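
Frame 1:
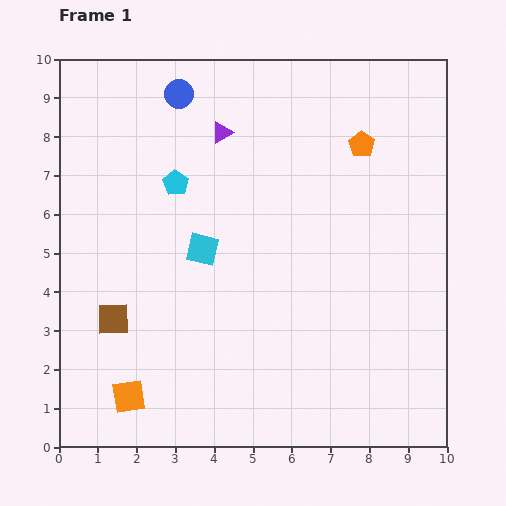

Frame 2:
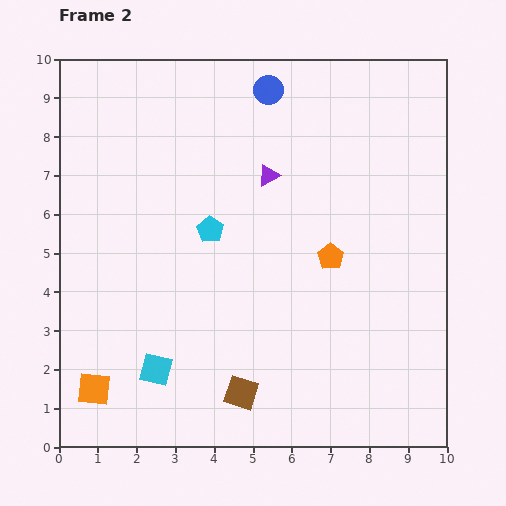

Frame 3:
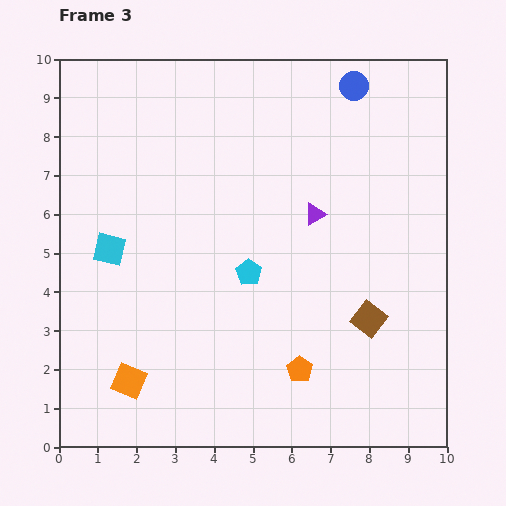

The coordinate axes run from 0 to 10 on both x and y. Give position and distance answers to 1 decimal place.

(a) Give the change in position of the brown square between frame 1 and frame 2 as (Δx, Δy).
(3.3, -1.9)

The brown square was at (1.4, 3.3) in frame 1 and (4.7, 1.4) in frame 2.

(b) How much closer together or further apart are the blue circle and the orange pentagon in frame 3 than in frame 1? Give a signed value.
+2.5

Distance in frame 1: 4.9. Distance in frame 3: 7.4.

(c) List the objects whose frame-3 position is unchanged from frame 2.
none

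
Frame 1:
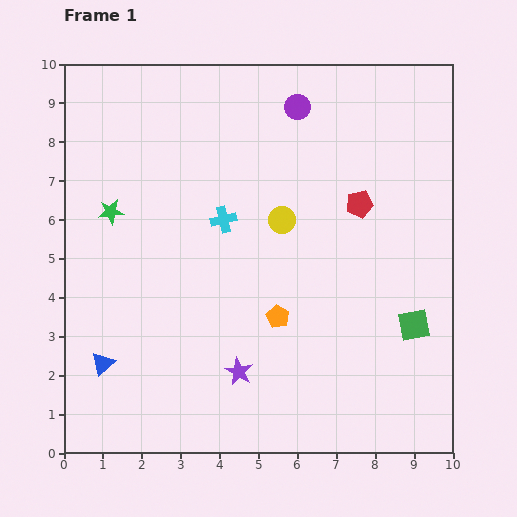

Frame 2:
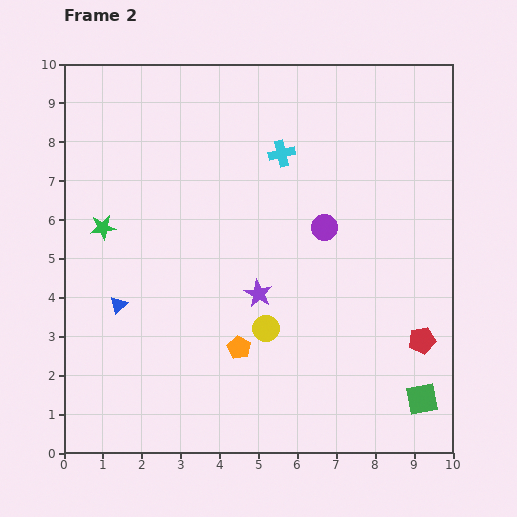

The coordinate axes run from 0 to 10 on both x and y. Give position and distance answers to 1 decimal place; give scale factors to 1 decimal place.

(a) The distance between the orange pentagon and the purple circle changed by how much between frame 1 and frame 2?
-1.6

Distance in frame 1: 5.4. Distance in frame 2: 3.8.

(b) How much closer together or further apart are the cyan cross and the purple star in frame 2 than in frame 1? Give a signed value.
-0.3

Distance in frame 1: 3.9. Distance in frame 2: 3.6.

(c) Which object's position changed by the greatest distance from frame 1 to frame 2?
the red pentagon

(moved 3.8; next 3.2)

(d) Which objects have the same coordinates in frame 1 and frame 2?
none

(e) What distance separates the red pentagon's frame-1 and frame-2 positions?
3.8

The red pentagon moved from (7.6, 6.4) to (9.2, 2.9), a distance of √(1.6² + 3.5²) ≈ 3.8.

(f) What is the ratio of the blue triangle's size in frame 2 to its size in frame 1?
0.7×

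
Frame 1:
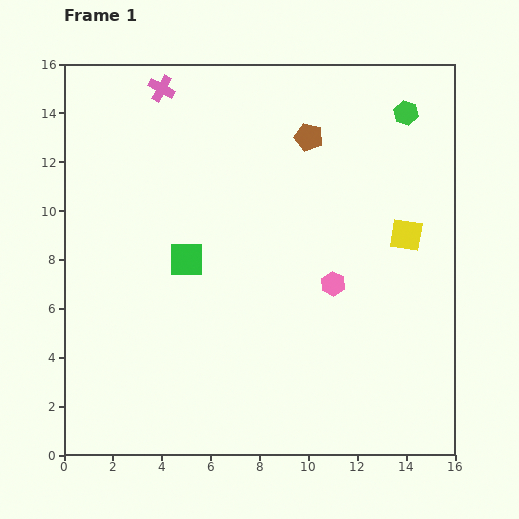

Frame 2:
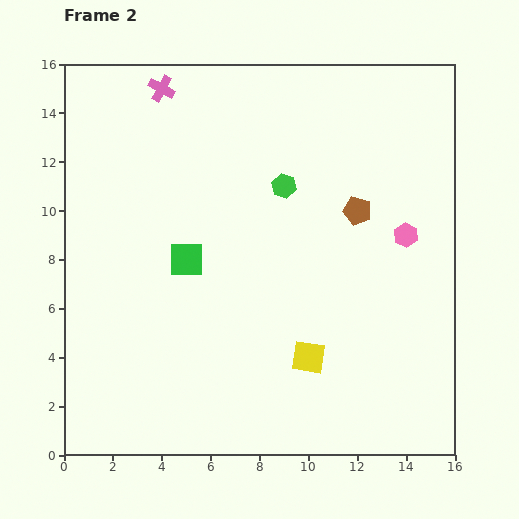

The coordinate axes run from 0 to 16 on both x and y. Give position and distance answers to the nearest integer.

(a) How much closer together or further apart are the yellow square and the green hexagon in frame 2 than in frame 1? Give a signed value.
+2

Distance in frame 1: 5. Distance in frame 2: 7.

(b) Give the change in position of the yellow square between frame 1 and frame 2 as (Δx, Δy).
(-4, -5)

The yellow square was at (14, 9) in frame 1 and (10, 4) in frame 2.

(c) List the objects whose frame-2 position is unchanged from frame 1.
the green square, the pink cross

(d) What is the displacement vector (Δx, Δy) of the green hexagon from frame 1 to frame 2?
(-5, -3)

The green hexagon was at (14, 14) in frame 1 and (9, 11) in frame 2.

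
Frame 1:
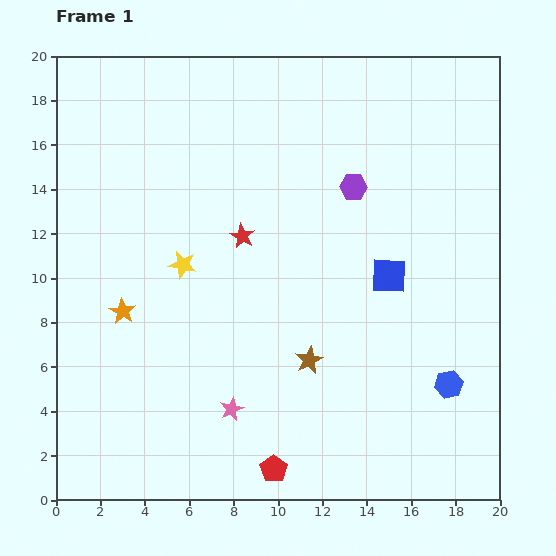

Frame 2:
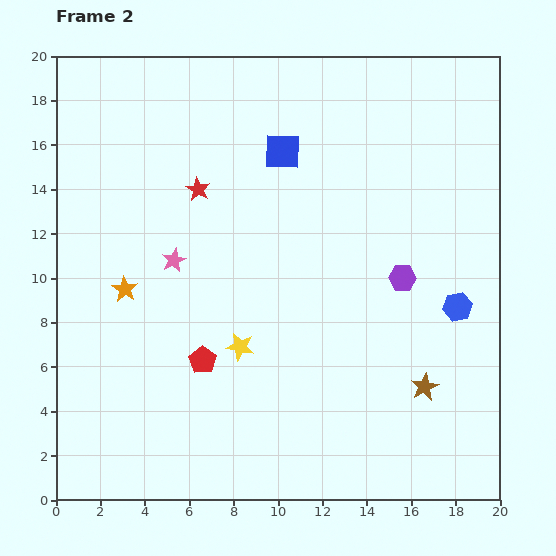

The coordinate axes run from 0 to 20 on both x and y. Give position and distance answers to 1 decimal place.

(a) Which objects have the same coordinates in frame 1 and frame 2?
none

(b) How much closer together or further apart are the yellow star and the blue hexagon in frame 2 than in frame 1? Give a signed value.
-3.2

Distance in frame 1: 13.2. Distance in frame 2: 10.0.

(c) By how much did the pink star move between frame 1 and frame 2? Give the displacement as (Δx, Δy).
(-2.6, 6.7)

The pink star was at (7.9, 4.1) in frame 1 and (5.3, 10.8) in frame 2.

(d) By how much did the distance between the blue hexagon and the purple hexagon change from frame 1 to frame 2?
-7.1

Distance in frame 1: 9.9. Distance in frame 2: 2.8.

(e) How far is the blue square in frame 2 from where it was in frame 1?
7.4

The blue square moved from (15.0, 10.1) to (10.2, 15.7), a distance of √(4.8² + 5.6²) ≈ 7.4.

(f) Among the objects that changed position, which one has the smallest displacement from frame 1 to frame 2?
the orange star

(moved 1.0)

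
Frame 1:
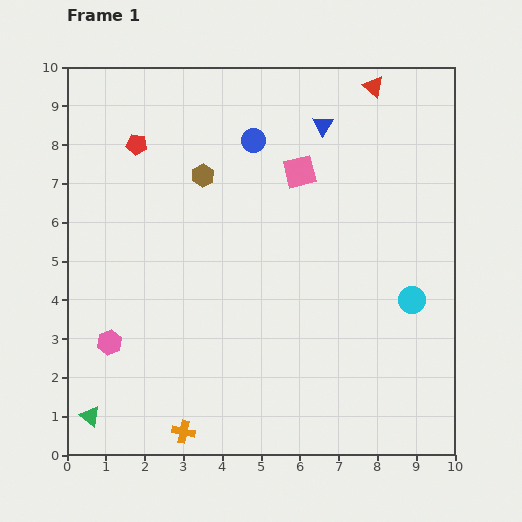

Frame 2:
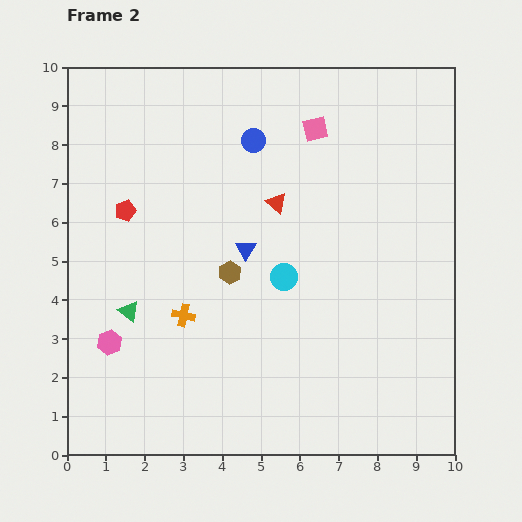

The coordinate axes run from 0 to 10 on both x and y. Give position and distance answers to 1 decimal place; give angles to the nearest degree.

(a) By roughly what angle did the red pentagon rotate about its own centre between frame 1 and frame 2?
28° counter-clockwise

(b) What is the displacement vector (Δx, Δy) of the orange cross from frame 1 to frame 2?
(0.0, 3.0)

The orange cross was at (3.0, 0.6) in frame 1 and (3.0, 3.6) in frame 2.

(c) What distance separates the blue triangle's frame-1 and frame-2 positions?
3.8

The blue triangle moved from (6.6, 8.5) to (4.6, 5.3), a distance of √(2.0² + 3.2²) ≈ 3.8.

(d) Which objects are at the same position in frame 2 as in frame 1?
the pink hexagon, the blue circle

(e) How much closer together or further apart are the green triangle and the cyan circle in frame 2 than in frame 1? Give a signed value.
-4.7

Distance in frame 1: 8.8. Distance in frame 2: 4.1.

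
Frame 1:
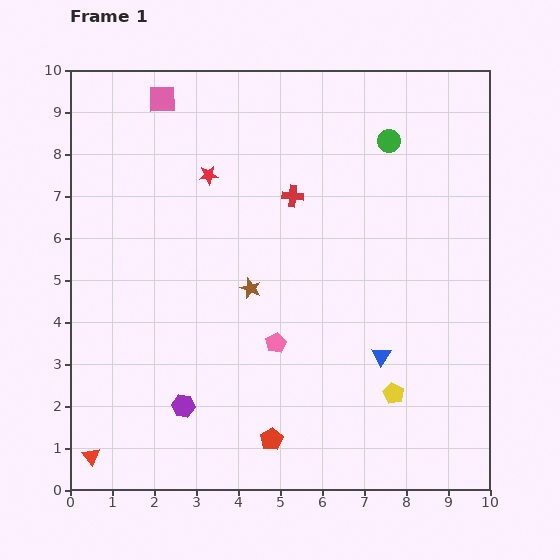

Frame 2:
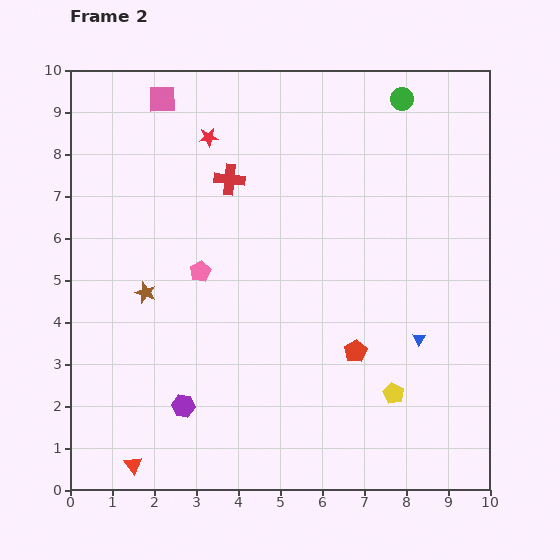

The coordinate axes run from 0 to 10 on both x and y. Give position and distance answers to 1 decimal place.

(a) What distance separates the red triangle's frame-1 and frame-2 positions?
1.0

The red triangle moved from (0.5, 0.8) to (1.5, 0.6), a distance of √(1.0² + 0.2²) ≈ 1.0.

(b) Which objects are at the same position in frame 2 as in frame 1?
the pink square, the yellow pentagon, the purple hexagon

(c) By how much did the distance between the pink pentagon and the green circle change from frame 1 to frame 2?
+0.8

Distance in frame 1: 5.5. Distance in frame 2: 6.3.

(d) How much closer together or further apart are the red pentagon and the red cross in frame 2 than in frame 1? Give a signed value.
-0.7

Distance in frame 1: 5.8. Distance in frame 2: 5.1.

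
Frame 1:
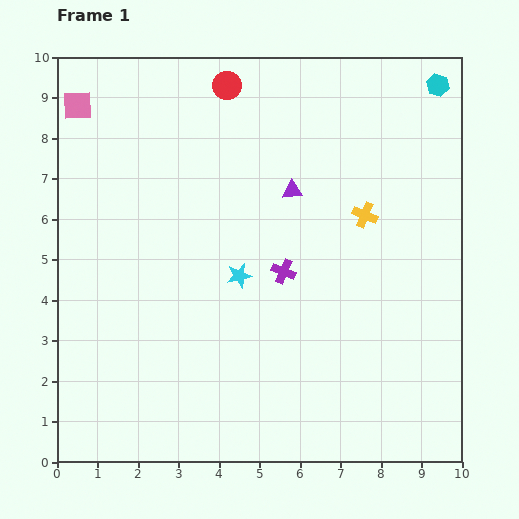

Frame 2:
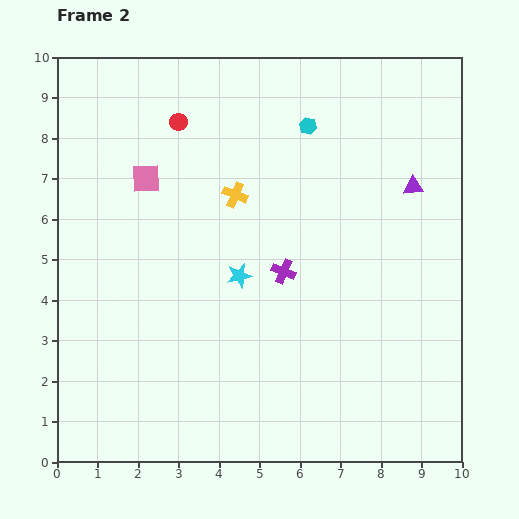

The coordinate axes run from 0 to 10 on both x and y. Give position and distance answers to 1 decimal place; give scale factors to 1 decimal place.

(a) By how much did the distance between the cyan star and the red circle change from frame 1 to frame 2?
-0.6

Distance in frame 1: 4.7. Distance in frame 2: 4.1.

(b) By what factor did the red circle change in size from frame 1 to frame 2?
0.6×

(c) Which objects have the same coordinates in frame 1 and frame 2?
the purple cross, the cyan star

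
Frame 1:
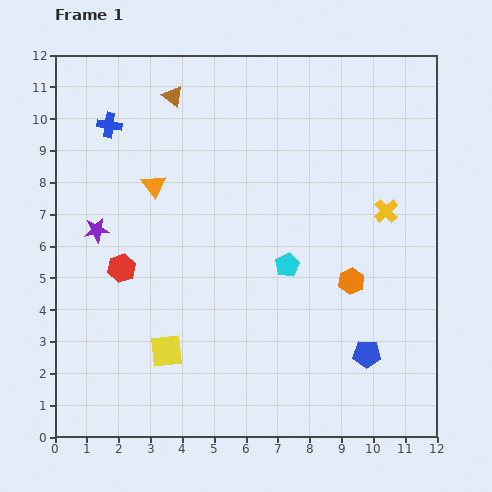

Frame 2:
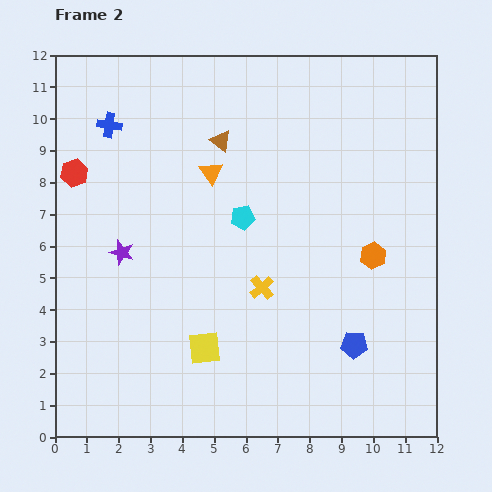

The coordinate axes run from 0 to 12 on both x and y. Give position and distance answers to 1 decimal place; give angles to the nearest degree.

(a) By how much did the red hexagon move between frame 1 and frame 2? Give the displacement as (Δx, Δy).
(-1.5, 3.0)

The red hexagon was at (2.1, 5.3) in frame 1 and (0.6, 8.3) in frame 2.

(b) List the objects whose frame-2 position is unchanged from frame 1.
the blue cross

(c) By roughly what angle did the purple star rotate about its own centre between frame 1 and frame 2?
26° clockwise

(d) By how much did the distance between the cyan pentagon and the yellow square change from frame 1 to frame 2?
-0.4

Distance in frame 1: 4.7. Distance in frame 2: 4.3.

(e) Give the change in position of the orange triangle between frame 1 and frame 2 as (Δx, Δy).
(1.8, 0.4)

The orange triangle was at (3.1, 7.9) in frame 1 and (4.9, 8.3) in frame 2.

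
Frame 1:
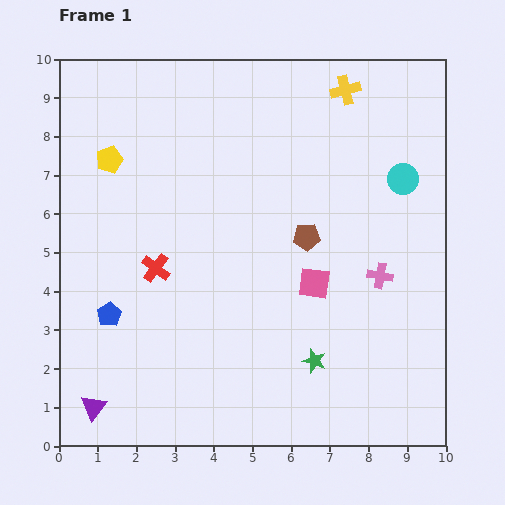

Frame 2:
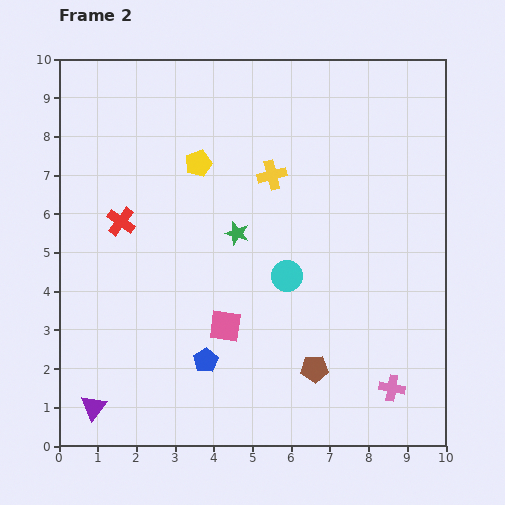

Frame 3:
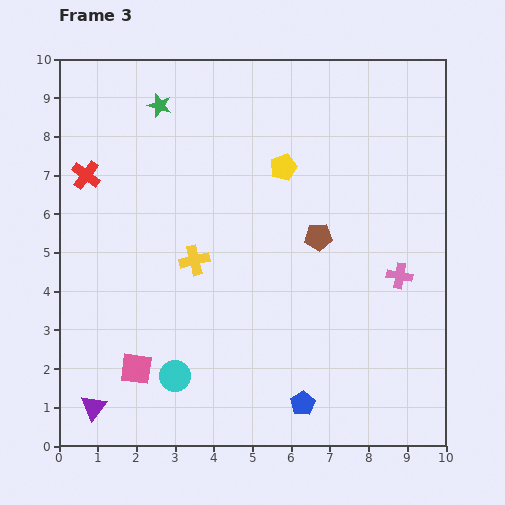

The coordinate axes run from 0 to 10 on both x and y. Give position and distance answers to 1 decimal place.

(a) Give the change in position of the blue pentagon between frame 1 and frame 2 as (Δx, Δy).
(2.5, -1.2)

The blue pentagon was at (1.3, 3.4) in frame 1 and (3.8, 2.2) in frame 2.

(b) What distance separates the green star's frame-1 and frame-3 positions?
7.7

The green star moved from (6.6, 2.2) to (2.6, 8.8), a distance of √(4.0² + 6.6²) ≈ 7.7.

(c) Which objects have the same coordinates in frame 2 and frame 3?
the purple triangle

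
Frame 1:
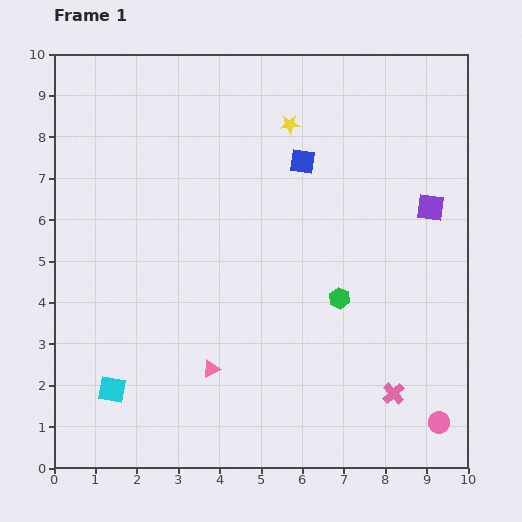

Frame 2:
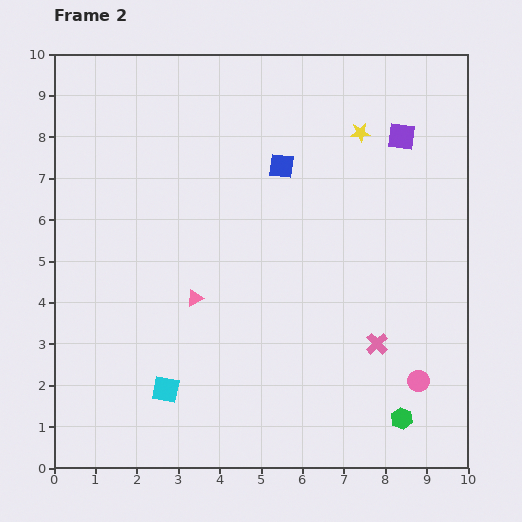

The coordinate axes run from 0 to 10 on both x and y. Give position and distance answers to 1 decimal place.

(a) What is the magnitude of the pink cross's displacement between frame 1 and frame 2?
1.3

The pink cross moved from (8.2, 1.8) to (7.8, 3.0), a distance of √(0.4² + 1.2²) ≈ 1.3.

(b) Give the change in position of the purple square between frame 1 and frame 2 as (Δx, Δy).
(-0.7, 1.7)

The purple square was at (9.1, 6.3) in frame 1 and (8.4, 8.0) in frame 2.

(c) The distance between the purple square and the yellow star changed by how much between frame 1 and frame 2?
-2.9

Distance in frame 1: 3.9. Distance in frame 2: 1.0.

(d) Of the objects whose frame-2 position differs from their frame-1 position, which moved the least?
the blue square

(moved 0.5)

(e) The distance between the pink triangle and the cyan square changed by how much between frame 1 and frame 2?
-0.2

Distance in frame 1: 2.5. Distance in frame 2: 2.3.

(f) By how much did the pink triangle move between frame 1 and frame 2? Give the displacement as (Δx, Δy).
(-0.4, 1.7)

The pink triangle was at (3.8, 2.4) in frame 1 and (3.4, 4.1) in frame 2.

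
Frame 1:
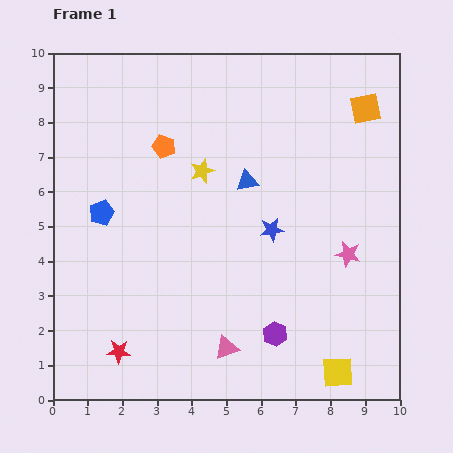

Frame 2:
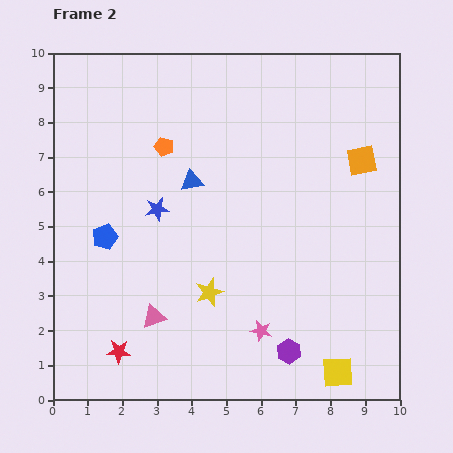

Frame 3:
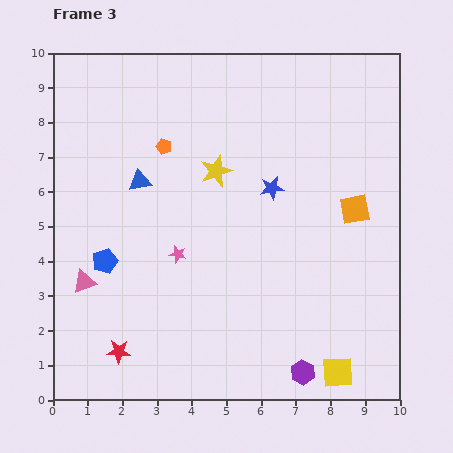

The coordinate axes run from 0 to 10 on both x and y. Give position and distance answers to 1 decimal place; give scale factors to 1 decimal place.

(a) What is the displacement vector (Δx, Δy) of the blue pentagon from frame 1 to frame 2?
(0.1, -0.7)

The blue pentagon was at (1.4, 5.4) in frame 1 and (1.5, 4.7) in frame 2.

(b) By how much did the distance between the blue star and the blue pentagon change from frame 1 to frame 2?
-3.2

Distance in frame 1: 4.9. Distance in frame 2: 1.7.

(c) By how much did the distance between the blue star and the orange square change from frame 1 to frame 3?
-1.9

Distance in frame 1: 4.4. Distance in frame 3: 2.5.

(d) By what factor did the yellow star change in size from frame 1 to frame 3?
1.3×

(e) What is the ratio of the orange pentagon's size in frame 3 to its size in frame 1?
0.7×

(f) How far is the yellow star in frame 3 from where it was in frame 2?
3.5

The yellow star moved from (4.5, 3.1) to (4.7, 6.6), a distance of √(0.2² + 3.5²) ≈ 3.5.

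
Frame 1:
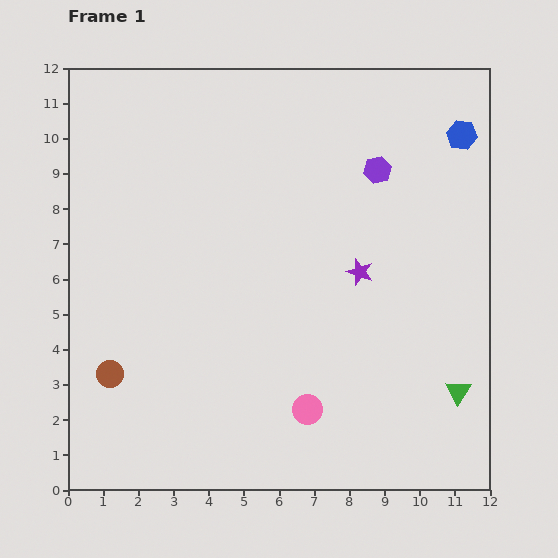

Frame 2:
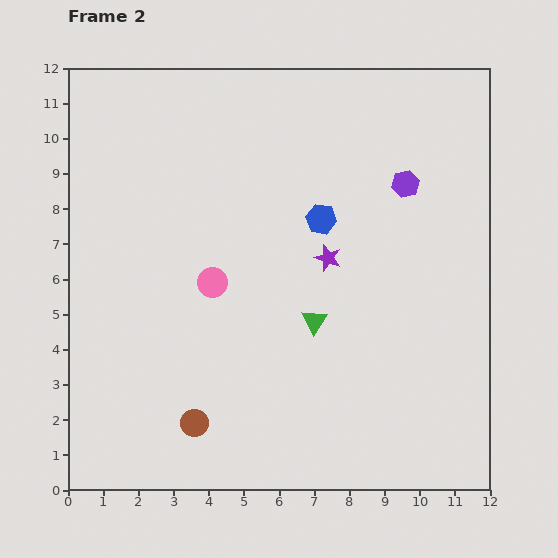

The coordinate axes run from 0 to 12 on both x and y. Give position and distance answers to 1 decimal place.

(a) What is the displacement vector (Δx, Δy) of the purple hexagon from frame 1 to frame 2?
(0.8, -0.4)

The purple hexagon was at (8.8, 9.1) in frame 1 and (9.6, 8.7) in frame 2.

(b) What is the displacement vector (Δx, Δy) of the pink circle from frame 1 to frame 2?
(-2.7, 3.6)

The pink circle was at (6.8, 2.3) in frame 1 and (4.1, 5.9) in frame 2.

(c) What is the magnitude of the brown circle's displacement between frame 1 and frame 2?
2.8

The brown circle moved from (1.2, 3.3) to (3.6, 1.9), a distance of √(2.4² + 1.4²) ≈ 2.8.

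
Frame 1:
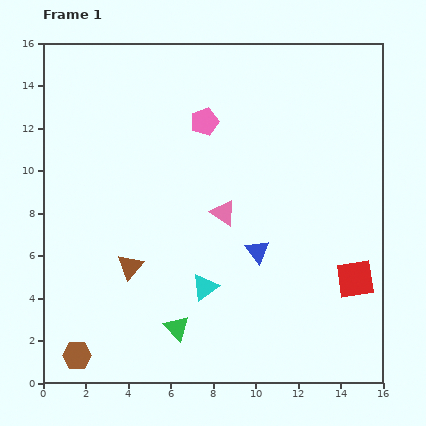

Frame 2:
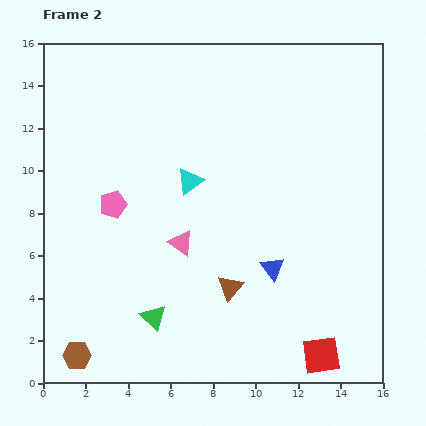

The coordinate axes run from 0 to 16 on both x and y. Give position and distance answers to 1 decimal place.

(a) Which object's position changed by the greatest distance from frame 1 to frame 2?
the pink pentagon

(moved 5.8; next 5.0)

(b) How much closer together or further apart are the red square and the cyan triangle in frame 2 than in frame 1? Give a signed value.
+3.2

Distance in frame 1: 7.1. Distance in frame 2: 10.3.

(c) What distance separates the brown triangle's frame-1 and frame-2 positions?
4.8

The brown triangle moved from (4.1, 5.5) to (8.8, 4.5), a distance of √(4.7² + 1.0²) ≈ 4.8.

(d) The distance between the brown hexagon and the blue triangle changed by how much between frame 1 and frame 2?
+0.3

Distance in frame 1: 9.8. Distance in frame 2: 10.1.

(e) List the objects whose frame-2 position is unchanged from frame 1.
the brown hexagon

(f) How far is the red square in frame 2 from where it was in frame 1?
3.9

The red square moved from (14.7, 4.9) to (13.1, 1.3), a distance of √(1.6² + 3.6²) ≈ 3.9.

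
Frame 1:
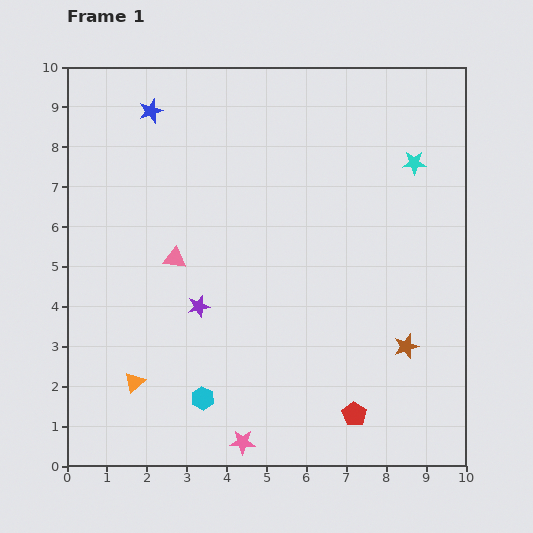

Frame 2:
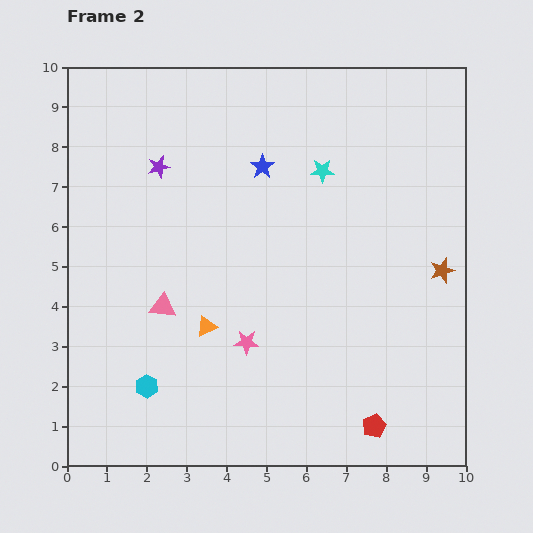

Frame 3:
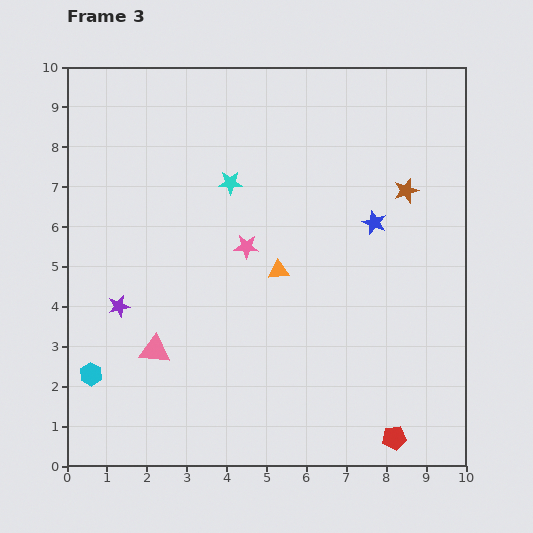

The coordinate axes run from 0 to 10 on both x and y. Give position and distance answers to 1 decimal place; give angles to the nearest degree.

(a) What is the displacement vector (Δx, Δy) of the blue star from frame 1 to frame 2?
(2.8, -1.4)

The blue star was at (2.1, 8.9) in frame 1 and (4.9, 7.5) in frame 2.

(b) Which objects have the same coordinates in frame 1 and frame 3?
none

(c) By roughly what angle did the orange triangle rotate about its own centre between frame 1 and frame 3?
36° clockwise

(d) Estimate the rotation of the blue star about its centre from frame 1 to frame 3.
30° counter-clockwise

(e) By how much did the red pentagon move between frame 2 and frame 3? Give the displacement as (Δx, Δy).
(0.5, -0.3)

The red pentagon was at (7.7, 1.0) in frame 2 and (8.2, 0.7) in frame 3.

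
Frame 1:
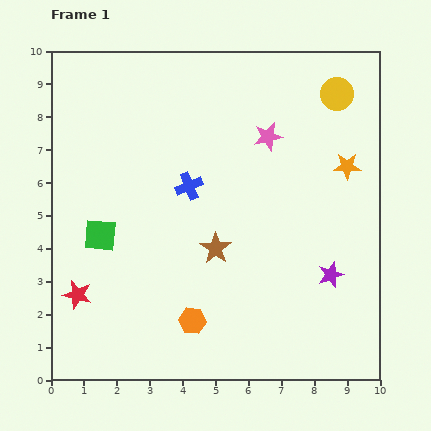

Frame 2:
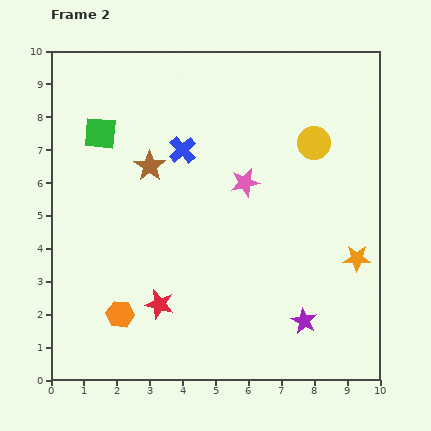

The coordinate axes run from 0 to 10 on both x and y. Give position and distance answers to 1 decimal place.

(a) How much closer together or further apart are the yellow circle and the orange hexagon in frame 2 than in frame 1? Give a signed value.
-0.3

Distance in frame 1: 8.2. Distance in frame 2: 7.9.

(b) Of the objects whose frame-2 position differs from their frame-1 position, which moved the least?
the blue cross

(moved 1.1)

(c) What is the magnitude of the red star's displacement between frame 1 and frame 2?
2.5

The red star moved from (0.8, 2.6) to (3.3, 2.3), a distance of √(2.5² + 0.3²) ≈ 2.5.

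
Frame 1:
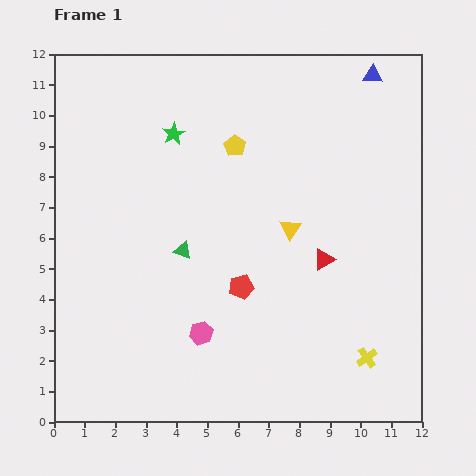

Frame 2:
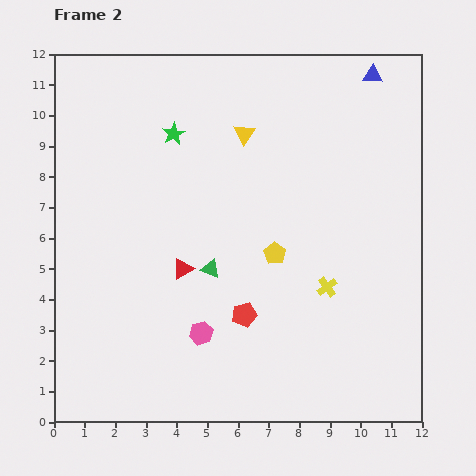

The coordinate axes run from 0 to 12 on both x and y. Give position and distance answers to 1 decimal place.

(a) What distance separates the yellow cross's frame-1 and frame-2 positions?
2.6

The yellow cross moved from (10.2, 2.1) to (8.9, 4.4), a distance of √(1.3² + 2.3²) ≈ 2.6.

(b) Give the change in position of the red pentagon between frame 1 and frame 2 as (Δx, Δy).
(0.1, -0.9)

The red pentagon was at (6.1, 4.4) in frame 1 and (6.2, 3.5) in frame 2.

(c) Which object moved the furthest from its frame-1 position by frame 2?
the red triangle

(moved 4.6; next 3.7)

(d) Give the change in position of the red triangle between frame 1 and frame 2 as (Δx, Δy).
(-4.6, -0.3)

The red triangle was at (8.8, 5.3) in frame 1 and (4.2, 5.0) in frame 2.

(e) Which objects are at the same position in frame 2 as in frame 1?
the pink hexagon, the green star, the blue triangle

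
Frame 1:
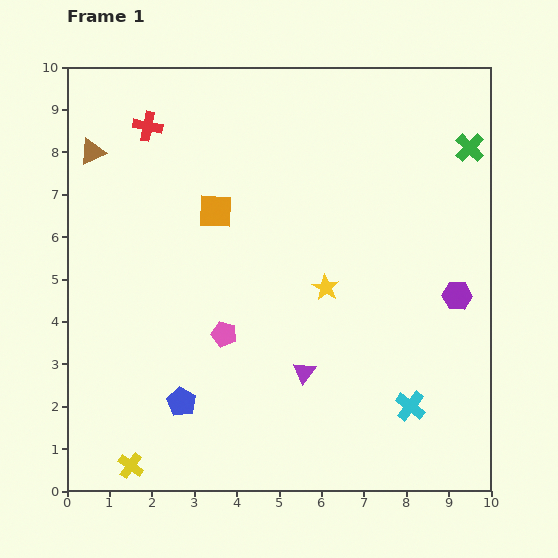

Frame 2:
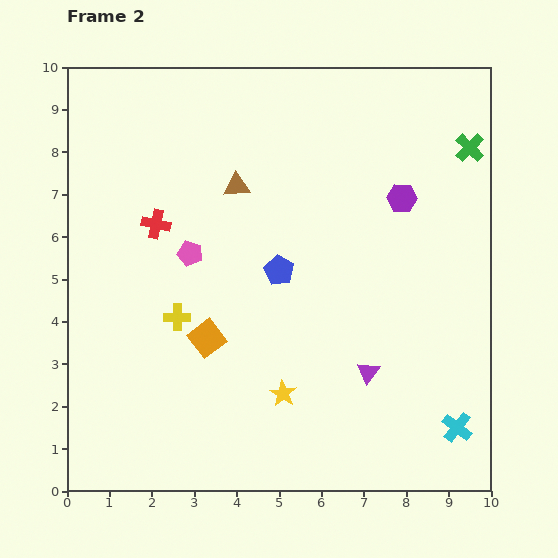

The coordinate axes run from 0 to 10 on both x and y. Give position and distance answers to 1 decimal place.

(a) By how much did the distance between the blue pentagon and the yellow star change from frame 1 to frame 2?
-1.4

Distance in frame 1: 4.3. Distance in frame 2: 2.9.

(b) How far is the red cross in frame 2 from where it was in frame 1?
2.3

The red cross moved from (1.9, 8.6) to (2.1, 6.3), a distance of √(0.2² + 2.3²) ≈ 2.3.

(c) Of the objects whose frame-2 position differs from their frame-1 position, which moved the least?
the cyan cross

(moved 1.2)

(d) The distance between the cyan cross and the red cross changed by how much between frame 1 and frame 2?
-0.5

Distance in frame 1: 9.1. Distance in frame 2: 8.6.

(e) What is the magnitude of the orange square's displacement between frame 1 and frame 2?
3.0

The orange square moved from (3.5, 6.6) to (3.3, 3.6), a distance of √(0.2² + 3.0²) ≈ 3.0.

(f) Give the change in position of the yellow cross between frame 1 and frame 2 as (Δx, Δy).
(1.1, 3.5)

The yellow cross was at (1.5, 0.6) in frame 1 and (2.6, 4.1) in frame 2.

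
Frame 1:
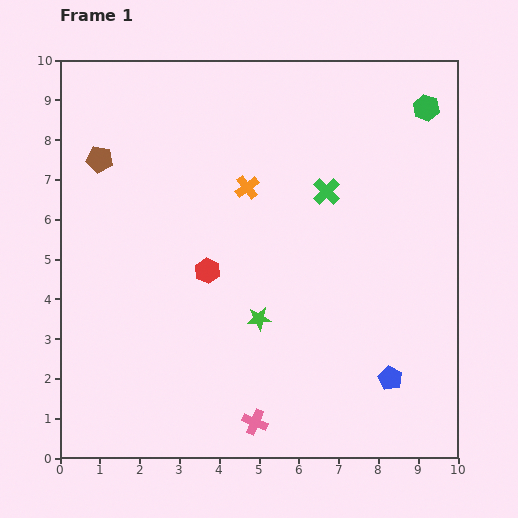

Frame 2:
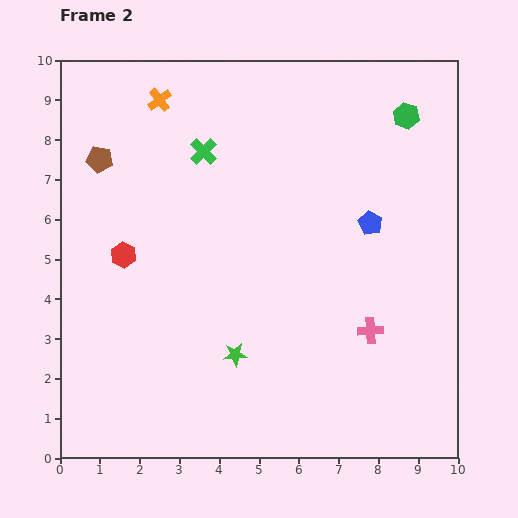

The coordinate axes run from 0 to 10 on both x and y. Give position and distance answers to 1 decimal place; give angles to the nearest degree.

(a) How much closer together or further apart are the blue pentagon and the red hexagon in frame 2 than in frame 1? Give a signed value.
+1.0

Distance in frame 1: 5.3. Distance in frame 2: 6.3.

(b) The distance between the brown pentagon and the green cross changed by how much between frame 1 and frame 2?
-3.2

Distance in frame 1: 5.8. Distance in frame 2: 2.6.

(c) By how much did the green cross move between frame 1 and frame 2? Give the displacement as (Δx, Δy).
(-3.1, 1.0)

The green cross was at (6.7, 6.7) in frame 1 and (3.6, 7.7) in frame 2.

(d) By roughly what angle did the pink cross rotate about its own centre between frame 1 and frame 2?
27° counter-clockwise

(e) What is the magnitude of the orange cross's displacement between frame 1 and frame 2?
3.1

The orange cross moved from (4.7, 6.8) to (2.5, 9.0), a distance of √(2.2² + 2.2²) ≈ 3.1.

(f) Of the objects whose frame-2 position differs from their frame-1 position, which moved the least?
the green hexagon

(moved 0.5)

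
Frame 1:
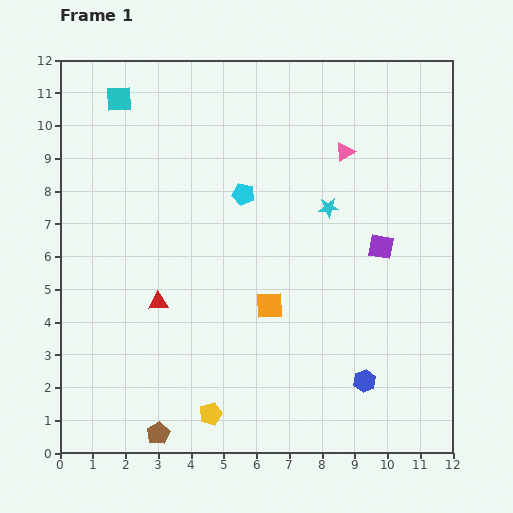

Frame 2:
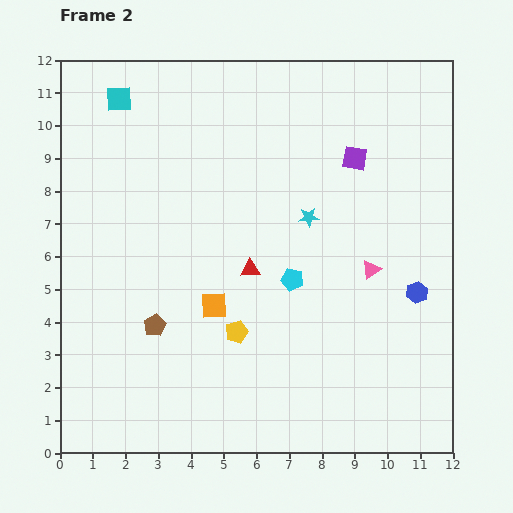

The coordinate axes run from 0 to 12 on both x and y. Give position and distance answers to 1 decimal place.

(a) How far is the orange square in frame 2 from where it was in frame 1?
1.7

The orange square moved from (6.4, 4.5) to (4.7, 4.5), a distance of √(1.7² + 0.0²) ≈ 1.7.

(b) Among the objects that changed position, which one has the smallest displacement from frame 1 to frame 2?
the cyan star

(moved 0.7)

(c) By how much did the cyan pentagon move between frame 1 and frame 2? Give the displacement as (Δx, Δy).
(1.5, -2.6)

The cyan pentagon was at (5.6, 7.9) in frame 1 and (7.1, 5.3) in frame 2.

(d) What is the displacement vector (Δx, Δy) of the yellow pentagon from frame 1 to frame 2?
(0.8, 2.5)

The yellow pentagon was at (4.6, 1.2) in frame 1 and (5.4, 3.7) in frame 2.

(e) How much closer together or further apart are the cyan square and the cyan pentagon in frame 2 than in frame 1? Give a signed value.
+2.8

Distance in frame 1: 4.8. Distance in frame 2: 7.6.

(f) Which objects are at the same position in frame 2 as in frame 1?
the cyan square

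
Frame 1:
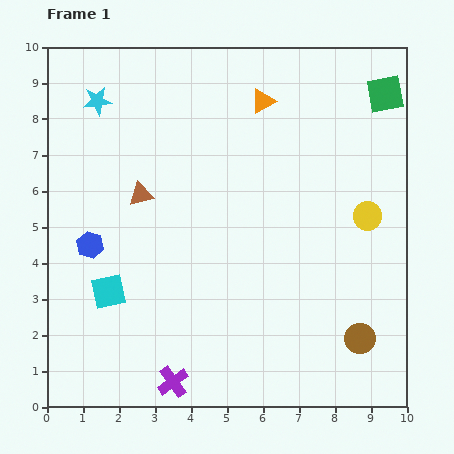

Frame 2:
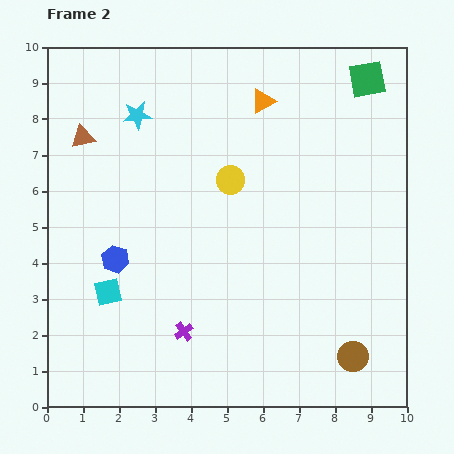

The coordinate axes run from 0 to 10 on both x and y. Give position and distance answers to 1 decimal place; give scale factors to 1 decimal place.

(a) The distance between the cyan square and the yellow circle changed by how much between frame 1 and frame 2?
-2.9

Distance in frame 1: 7.5. Distance in frame 2: 4.6.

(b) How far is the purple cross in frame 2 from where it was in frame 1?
1.4

The purple cross moved from (3.5, 0.7) to (3.8, 2.1), a distance of √(0.3² + 1.4²) ≈ 1.4.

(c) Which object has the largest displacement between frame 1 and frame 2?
the yellow circle

(moved 3.9; next 2.3)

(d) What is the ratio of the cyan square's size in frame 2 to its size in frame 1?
0.8×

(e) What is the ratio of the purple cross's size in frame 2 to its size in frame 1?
0.6×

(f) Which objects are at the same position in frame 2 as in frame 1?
the orange triangle, the cyan square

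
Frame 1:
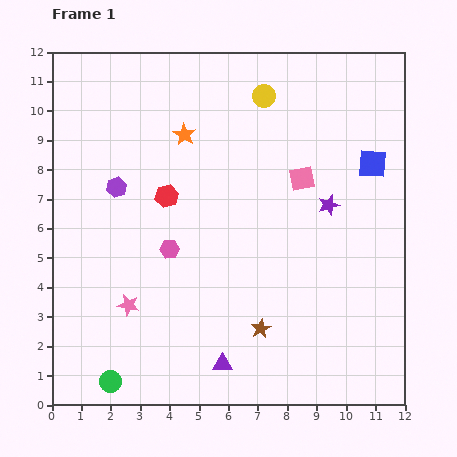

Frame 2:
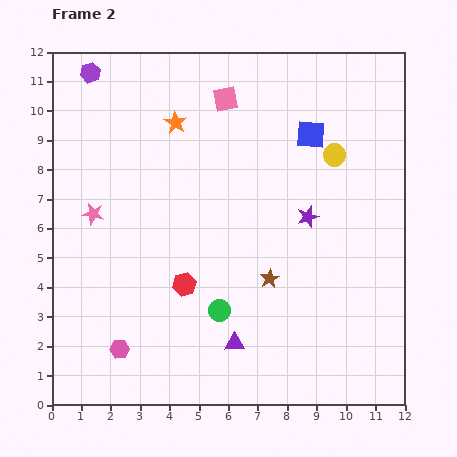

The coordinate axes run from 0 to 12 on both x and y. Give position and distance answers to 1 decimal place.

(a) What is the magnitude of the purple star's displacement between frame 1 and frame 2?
0.8

The purple star moved from (9.4, 6.8) to (8.7, 6.4), a distance of √(0.7² + 0.4²) ≈ 0.8.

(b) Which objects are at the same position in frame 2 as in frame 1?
none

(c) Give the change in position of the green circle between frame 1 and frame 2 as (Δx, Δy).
(3.7, 2.4)

The green circle was at (2.0, 0.8) in frame 1 and (5.7, 3.2) in frame 2.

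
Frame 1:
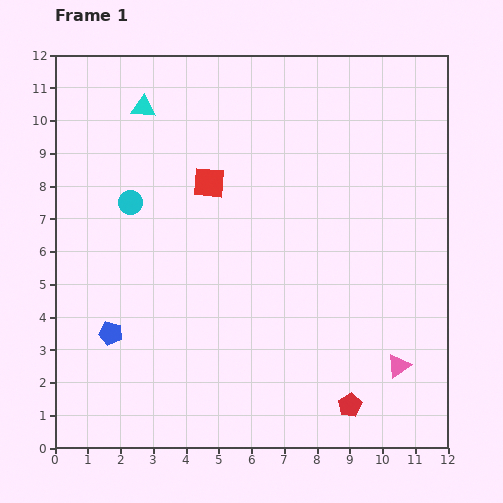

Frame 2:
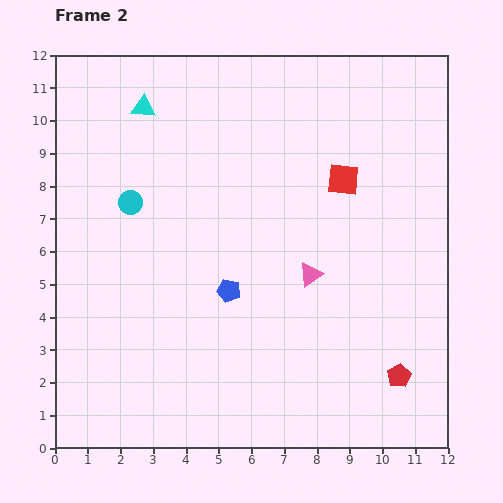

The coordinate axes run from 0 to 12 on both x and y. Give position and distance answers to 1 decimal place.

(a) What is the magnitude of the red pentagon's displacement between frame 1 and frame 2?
1.7

The red pentagon moved from (9.0, 1.3) to (10.5, 2.2), a distance of √(1.5² + 0.9²) ≈ 1.7.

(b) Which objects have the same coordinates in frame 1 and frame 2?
the cyan triangle, the cyan circle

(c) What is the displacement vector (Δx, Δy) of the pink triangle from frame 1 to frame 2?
(-2.7, 2.8)

The pink triangle was at (10.5, 2.5) in frame 1 and (7.8, 5.3) in frame 2.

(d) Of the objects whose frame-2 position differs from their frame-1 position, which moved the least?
the red pentagon

(moved 1.7)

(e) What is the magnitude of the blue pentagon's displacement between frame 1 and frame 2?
3.8

The blue pentagon moved from (1.7, 3.5) to (5.3, 4.8), a distance of √(3.6² + 1.3²) ≈ 3.8.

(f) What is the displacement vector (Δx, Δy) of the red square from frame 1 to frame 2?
(4.1, 0.1)

The red square was at (4.7, 8.1) in frame 1 and (8.8, 8.2) in frame 2.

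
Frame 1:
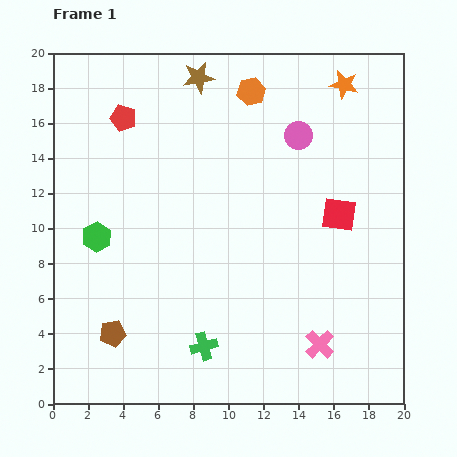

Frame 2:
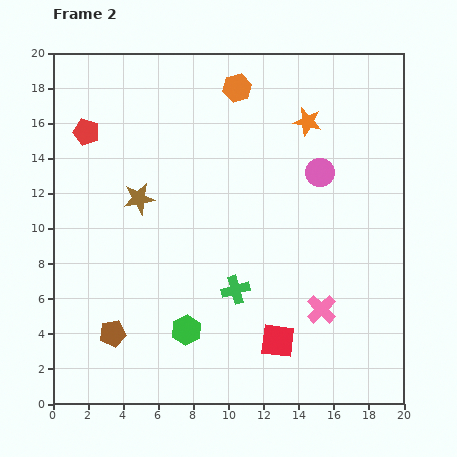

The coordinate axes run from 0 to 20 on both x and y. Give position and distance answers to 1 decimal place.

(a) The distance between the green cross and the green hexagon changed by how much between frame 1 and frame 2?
-5.1

Distance in frame 1: 8.7. Distance in frame 2: 3.6.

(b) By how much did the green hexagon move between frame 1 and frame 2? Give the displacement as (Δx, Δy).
(5.1, -5.3)

The green hexagon was at (2.5, 9.5) in frame 1 and (7.6, 4.2) in frame 2.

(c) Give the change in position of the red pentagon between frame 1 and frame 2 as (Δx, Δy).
(-2.1, -0.8)

The red pentagon was at (4.0, 16.3) in frame 1 and (1.9, 15.5) in frame 2.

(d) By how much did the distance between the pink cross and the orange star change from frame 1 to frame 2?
-4.2

Distance in frame 1: 14.9. Distance in frame 2: 10.7.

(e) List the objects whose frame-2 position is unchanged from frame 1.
the brown pentagon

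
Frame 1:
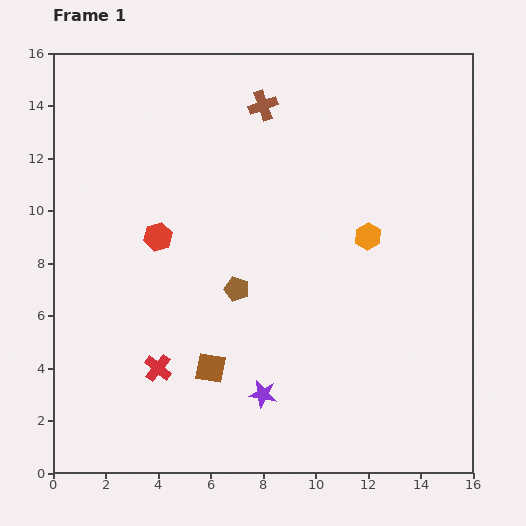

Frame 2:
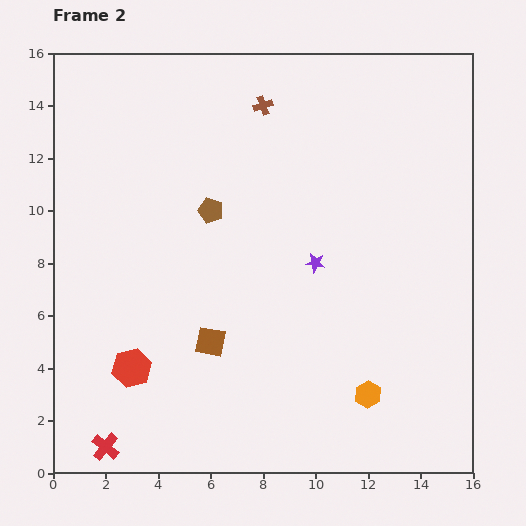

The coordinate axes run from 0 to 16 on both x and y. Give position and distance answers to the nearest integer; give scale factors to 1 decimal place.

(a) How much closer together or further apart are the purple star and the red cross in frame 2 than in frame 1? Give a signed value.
+7

Distance in frame 1: 4. Distance in frame 2: 11.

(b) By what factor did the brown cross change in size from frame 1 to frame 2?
0.7×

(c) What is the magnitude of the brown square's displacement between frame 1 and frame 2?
1

The brown square moved from (6, 4) to (6, 5), a distance of √(0² + 1²) ≈ 1.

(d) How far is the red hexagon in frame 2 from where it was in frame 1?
5

The red hexagon moved from (4, 9) to (3, 4), a distance of √(1² + 5²) ≈ 5.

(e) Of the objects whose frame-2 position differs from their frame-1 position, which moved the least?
the brown square

(moved 1)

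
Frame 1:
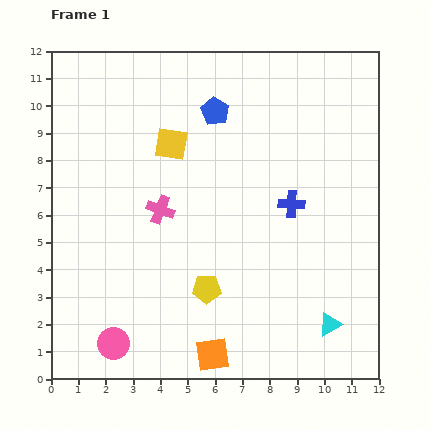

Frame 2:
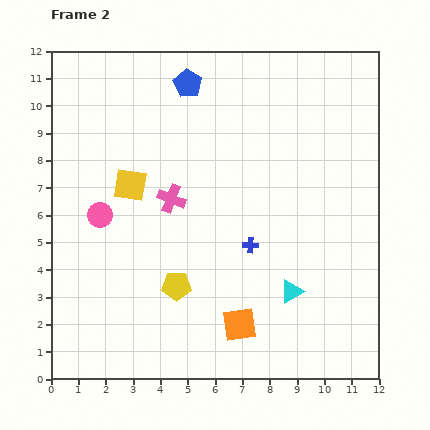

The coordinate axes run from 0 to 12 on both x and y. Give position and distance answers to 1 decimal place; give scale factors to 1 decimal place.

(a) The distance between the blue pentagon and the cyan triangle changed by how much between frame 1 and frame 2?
-0.4

Distance in frame 1: 8.9. Distance in frame 2: 8.5.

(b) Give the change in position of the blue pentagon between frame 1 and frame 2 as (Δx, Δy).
(-1.0, 1.0)

The blue pentagon was at (6.0, 9.8) in frame 1 and (5.0, 10.8) in frame 2.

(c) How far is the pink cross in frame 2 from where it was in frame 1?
0.6

The pink cross moved from (4.0, 6.2) to (4.4, 6.6), a distance of √(0.4² + 0.4²) ≈ 0.6.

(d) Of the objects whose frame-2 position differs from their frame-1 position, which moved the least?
the pink cross

(moved 0.6)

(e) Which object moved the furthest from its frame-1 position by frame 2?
the pink circle

(moved 4.7; next 2.1)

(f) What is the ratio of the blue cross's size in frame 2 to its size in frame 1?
0.6×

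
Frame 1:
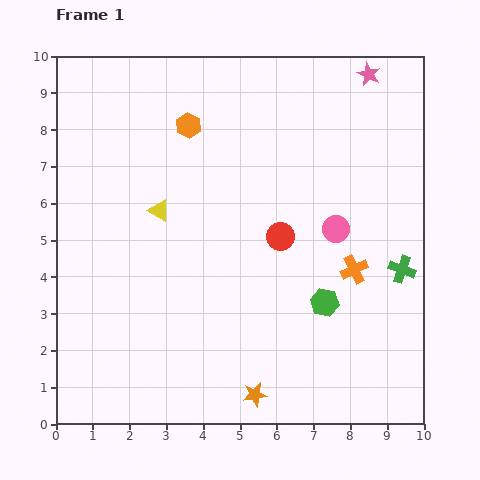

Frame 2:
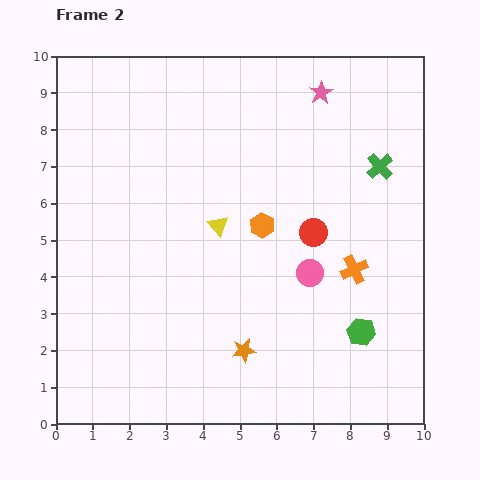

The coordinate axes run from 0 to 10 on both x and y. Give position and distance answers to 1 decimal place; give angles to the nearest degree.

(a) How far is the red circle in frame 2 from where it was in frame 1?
0.9

The red circle moved from (6.1, 5.1) to (7.0, 5.2), a distance of √(0.9² + 0.1²) ≈ 0.9.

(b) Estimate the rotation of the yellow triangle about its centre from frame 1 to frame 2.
17° clockwise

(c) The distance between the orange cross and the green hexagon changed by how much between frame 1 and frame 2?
+0.5

Distance in frame 1: 1.2. Distance in frame 2: 1.7.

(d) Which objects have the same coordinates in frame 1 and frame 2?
the orange cross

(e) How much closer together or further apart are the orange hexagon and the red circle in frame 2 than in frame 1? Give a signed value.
-2.5

Distance in frame 1: 3.9. Distance in frame 2: 1.4.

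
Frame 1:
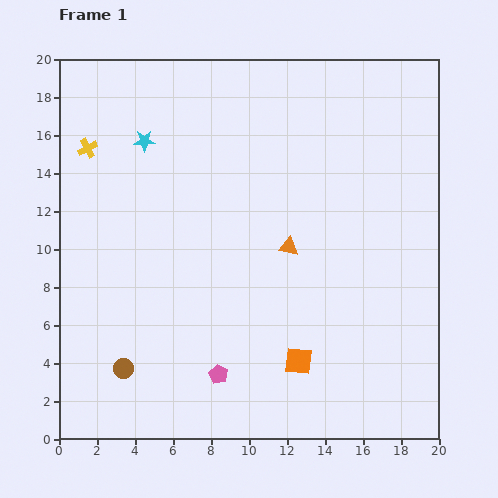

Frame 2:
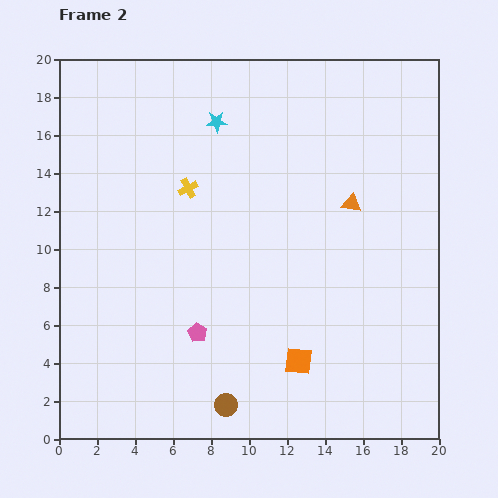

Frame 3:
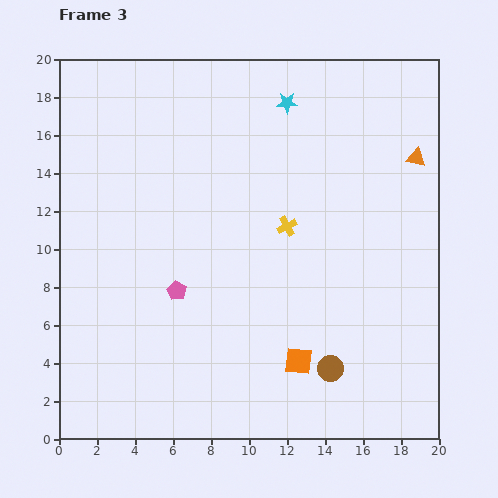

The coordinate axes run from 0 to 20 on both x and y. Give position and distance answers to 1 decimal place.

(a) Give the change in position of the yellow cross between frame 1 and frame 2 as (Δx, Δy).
(5.3, -2.1)

The yellow cross was at (1.5, 15.3) in frame 1 and (6.8, 13.2) in frame 2.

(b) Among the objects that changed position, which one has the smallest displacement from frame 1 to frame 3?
the pink pentagon

(moved 4.9)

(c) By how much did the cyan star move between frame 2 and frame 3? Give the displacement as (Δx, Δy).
(3.7, 1.0)

The cyan star was at (8.3, 16.7) in frame 2 and (12.0, 17.7) in frame 3.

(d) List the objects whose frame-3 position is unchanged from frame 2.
the orange square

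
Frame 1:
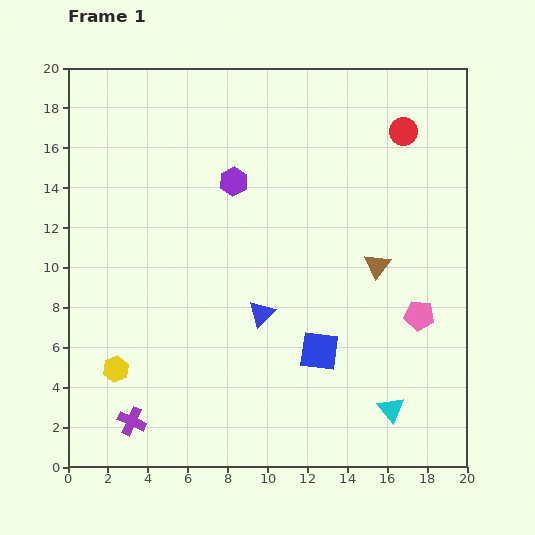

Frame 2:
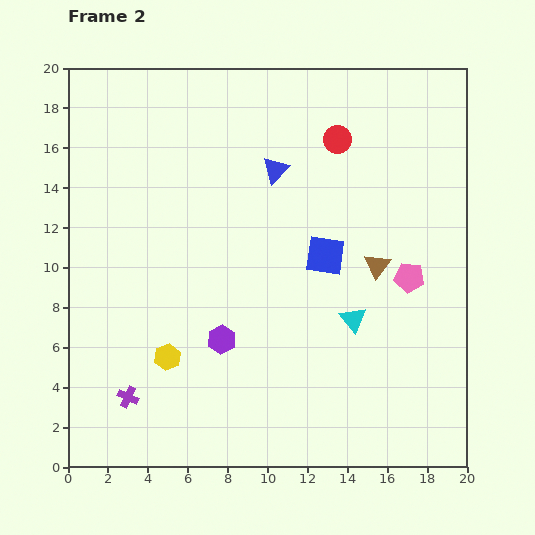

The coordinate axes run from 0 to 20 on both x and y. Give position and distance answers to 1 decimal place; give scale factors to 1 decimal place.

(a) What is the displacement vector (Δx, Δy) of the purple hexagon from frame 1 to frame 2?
(-0.6, -7.9)

The purple hexagon was at (8.3, 14.3) in frame 1 and (7.7, 6.4) in frame 2.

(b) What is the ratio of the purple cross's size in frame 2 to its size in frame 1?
0.8×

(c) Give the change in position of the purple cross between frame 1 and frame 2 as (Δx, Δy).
(-0.2, 1.2)

The purple cross was at (3.2, 2.3) in frame 1 and (3.0, 3.5) in frame 2.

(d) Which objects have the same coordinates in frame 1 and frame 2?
the brown triangle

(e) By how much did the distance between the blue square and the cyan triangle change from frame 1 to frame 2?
-1.1

Distance in frame 1: 4.6. Distance in frame 2: 3.5.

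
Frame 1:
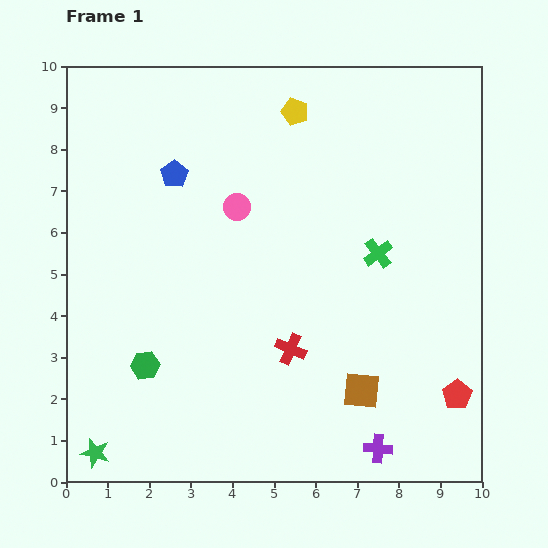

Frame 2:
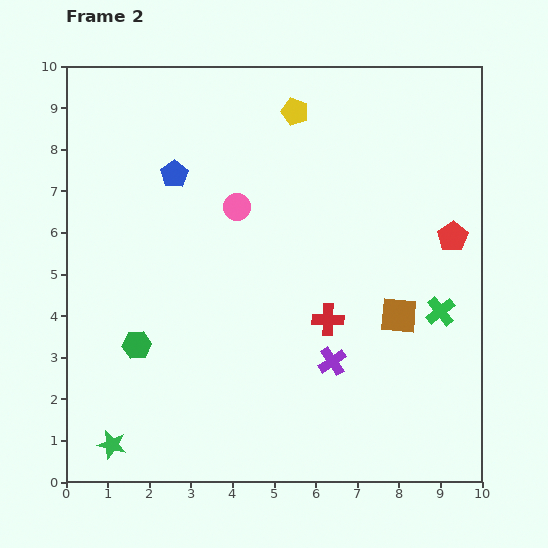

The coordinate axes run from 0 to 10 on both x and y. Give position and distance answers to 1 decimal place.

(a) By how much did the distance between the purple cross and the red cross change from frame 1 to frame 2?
-2.2

Distance in frame 1: 3.2. Distance in frame 2: 1.0.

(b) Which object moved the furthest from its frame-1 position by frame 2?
the red pentagon

(moved 3.8; next 2.4)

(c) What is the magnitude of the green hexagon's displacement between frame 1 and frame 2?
0.5

The green hexagon moved from (1.9, 2.8) to (1.7, 3.3), a distance of √(0.2² + 0.5²) ≈ 0.5.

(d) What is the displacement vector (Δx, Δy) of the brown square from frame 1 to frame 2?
(0.9, 1.8)

The brown square was at (7.1, 2.2) in frame 1 and (8.0, 4.0) in frame 2.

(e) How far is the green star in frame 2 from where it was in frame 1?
0.4

The green star moved from (0.7, 0.7) to (1.1, 0.9), a distance of √(0.4² + 0.2²) ≈ 0.4.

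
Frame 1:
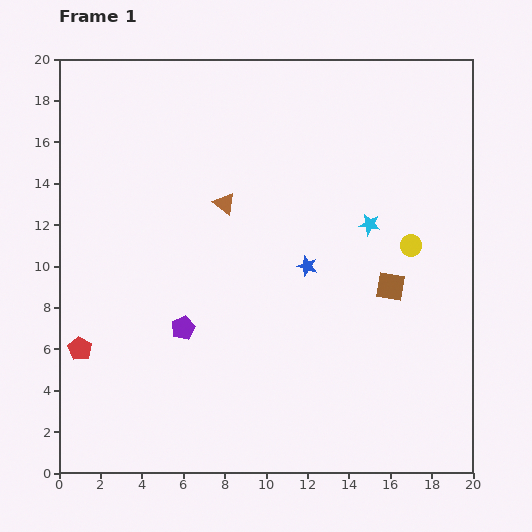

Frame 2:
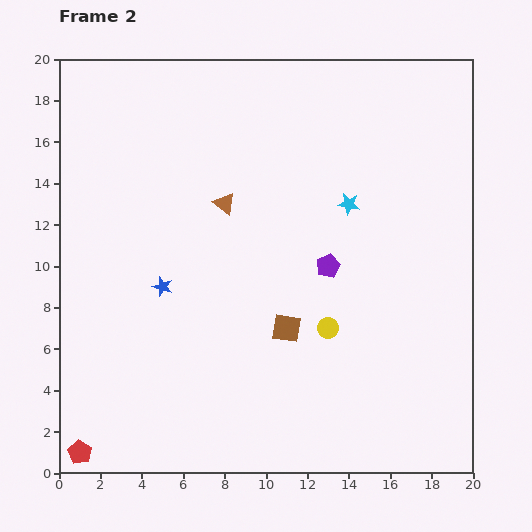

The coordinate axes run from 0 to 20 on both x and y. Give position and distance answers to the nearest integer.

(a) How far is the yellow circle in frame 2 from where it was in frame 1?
6

The yellow circle moved from (17, 11) to (13, 7), a distance of √(4² + 4²) ≈ 6.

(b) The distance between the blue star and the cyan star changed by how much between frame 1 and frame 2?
+6

Distance in frame 1: 4. Distance in frame 2: 10.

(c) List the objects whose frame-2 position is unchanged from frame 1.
the brown triangle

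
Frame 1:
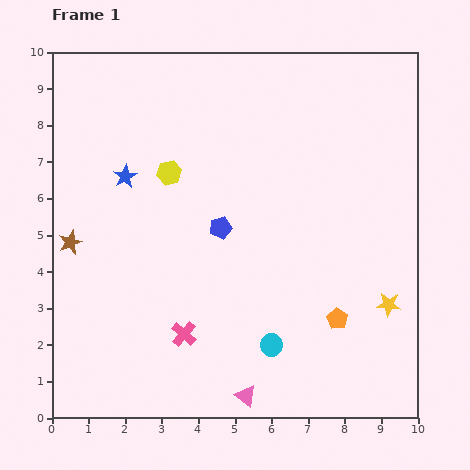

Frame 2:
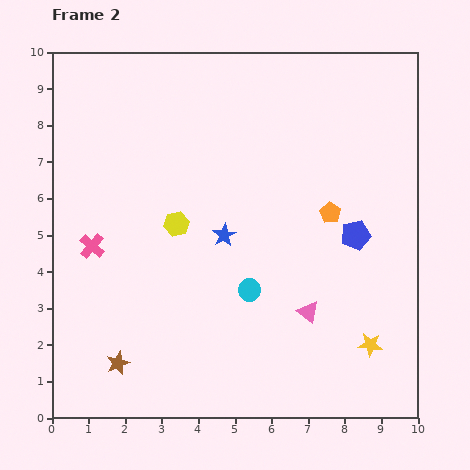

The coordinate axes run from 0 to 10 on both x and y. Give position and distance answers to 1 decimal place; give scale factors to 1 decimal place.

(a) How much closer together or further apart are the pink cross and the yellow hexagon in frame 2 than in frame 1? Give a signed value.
-2.0

Distance in frame 1: 4.4. Distance in frame 2: 2.4.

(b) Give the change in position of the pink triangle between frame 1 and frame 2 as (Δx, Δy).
(1.7, 2.3)

The pink triangle was at (5.3, 0.6) in frame 1 and (7.0, 2.9) in frame 2.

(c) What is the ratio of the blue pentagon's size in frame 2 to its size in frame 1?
1.4×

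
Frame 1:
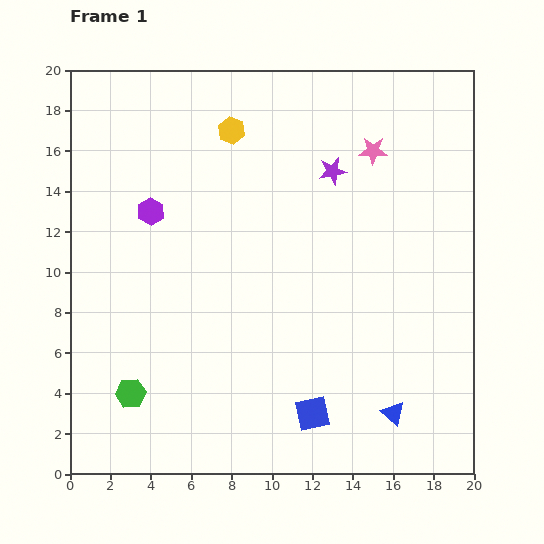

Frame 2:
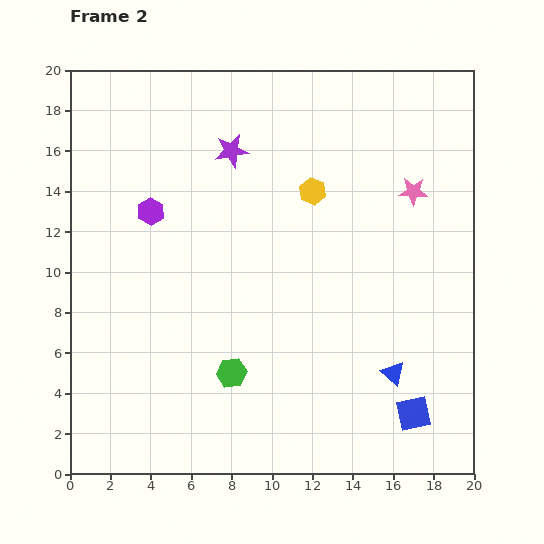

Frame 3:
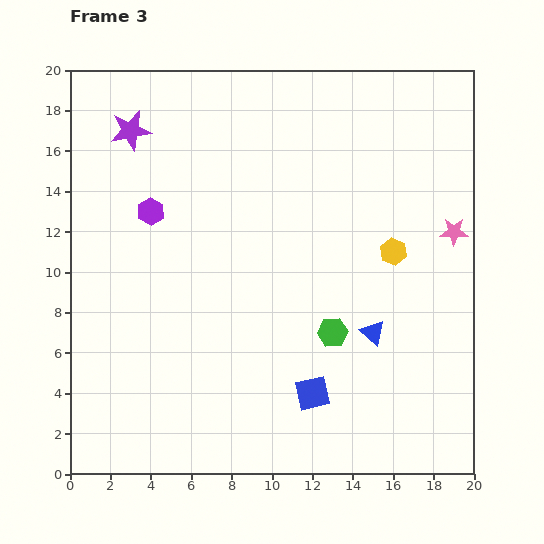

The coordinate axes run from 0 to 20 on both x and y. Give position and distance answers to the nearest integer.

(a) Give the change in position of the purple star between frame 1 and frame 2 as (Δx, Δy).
(-5, 1)

The purple star was at (13, 15) in frame 1 and (8, 16) in frame 2.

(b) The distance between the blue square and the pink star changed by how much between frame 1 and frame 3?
-2

Distance in frame 1: 13. Distance in frame 3: 11.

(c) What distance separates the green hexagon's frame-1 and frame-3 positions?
10

The green hexagon moved from (3, 4) to (13, 7), a distance of √(10² + 3²) ≈ 10.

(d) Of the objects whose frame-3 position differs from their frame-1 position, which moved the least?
the blue square

(moved 1)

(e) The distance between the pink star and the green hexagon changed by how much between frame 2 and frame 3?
-5

Distance in frame 2: 13. Distance in frame 3: 8.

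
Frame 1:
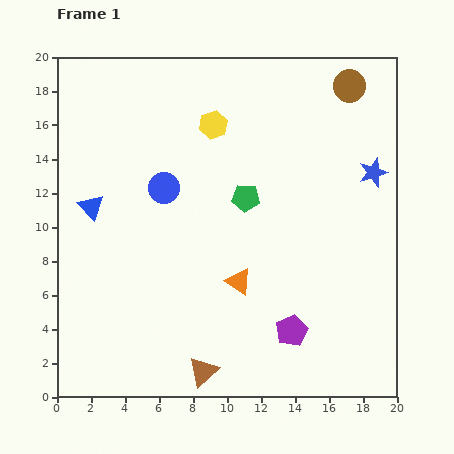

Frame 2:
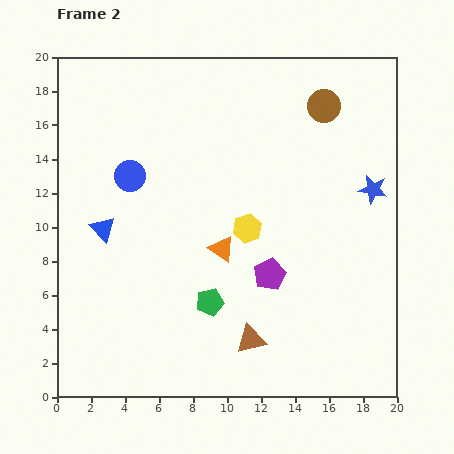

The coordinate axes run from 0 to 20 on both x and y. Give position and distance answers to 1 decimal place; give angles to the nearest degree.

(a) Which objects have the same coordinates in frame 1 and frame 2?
none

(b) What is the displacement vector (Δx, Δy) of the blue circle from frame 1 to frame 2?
(-2.0, 0.7)

The blue circle was at (6.3, 12.3) in frame 1 and (4.3, 13.0) in frame 2.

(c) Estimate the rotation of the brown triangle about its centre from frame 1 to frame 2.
29° clockwise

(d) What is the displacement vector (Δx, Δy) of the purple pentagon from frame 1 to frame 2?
(-1.3, 3.3)

The purple pentagon was at (13.8, 3.9) in frame 1 and (12.5, 7.2) in frame 2.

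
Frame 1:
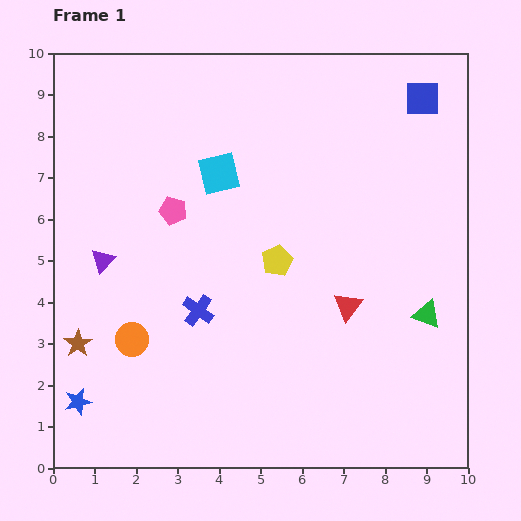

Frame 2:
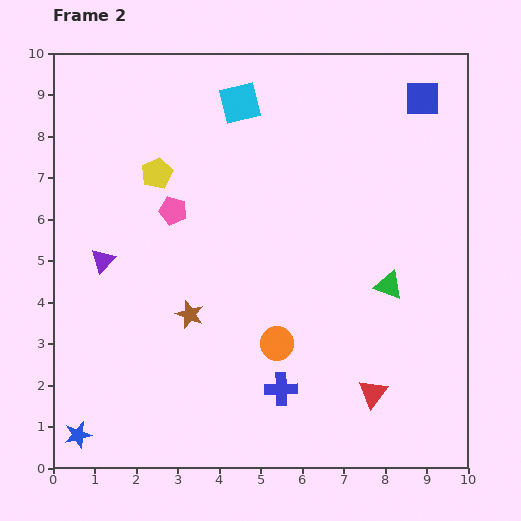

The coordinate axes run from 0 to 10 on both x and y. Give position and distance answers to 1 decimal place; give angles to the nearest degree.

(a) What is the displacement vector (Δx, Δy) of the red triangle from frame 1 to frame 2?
(0.6, -2.1)

The red triangle was at (7.1, 3.9) in frame 1 and (7.7, 1.8) in frame 2.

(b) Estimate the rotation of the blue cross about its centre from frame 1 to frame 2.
37° counter-clockwise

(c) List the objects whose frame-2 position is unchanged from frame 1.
the pink pentagon, the purple triangle, the blue square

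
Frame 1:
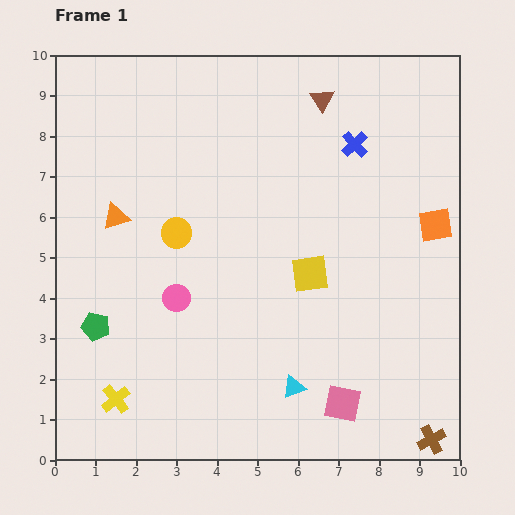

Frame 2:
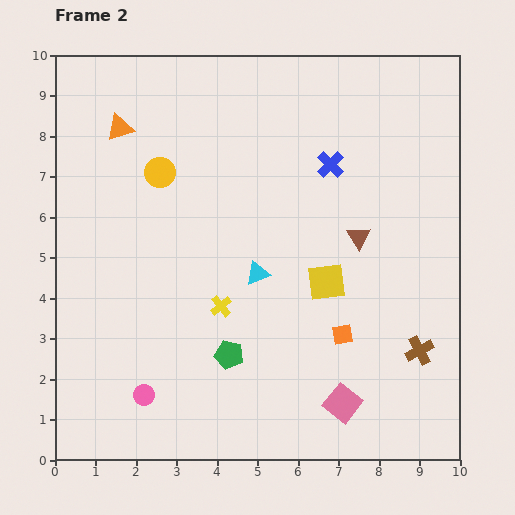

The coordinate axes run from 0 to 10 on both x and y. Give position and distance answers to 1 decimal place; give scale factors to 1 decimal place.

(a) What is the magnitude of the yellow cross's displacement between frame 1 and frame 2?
3.5

The yellow cross moved from (1.5, 1.5) to (4.1, 3.8), a distance of √(2.6² + 2.3²) ≈ 3.5.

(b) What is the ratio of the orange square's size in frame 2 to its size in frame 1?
0.6×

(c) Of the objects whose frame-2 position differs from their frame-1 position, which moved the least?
the yellow square

(moved 0.4)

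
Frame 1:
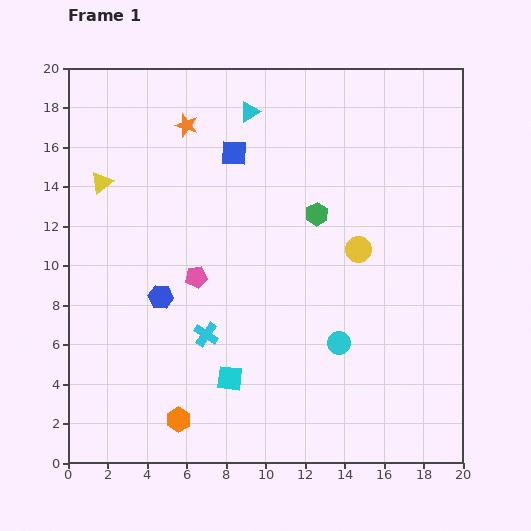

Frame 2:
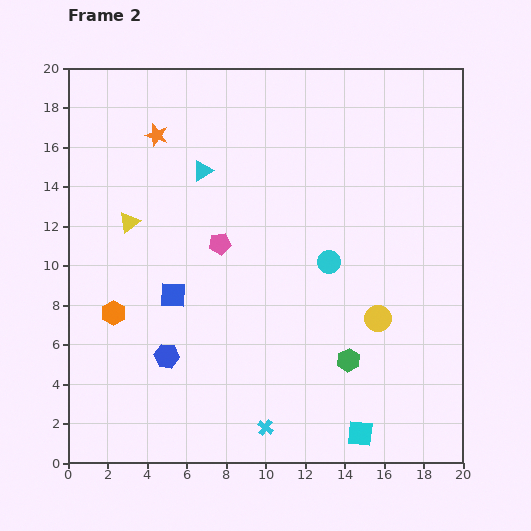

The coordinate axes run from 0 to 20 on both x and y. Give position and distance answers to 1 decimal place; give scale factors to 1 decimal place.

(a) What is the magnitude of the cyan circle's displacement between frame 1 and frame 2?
4.1

The cyan circle moved from (13.7, 6.1) to (13.2, 10.2), a distance of √(0.5² + 4.1²) ≈ 4.1.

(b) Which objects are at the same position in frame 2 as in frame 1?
none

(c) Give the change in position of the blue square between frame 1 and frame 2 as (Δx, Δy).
(-3.1, -7.2)

The blue square was at (8.4, 15.7) in frame 1 and (5.3, 8.5) in frame 2.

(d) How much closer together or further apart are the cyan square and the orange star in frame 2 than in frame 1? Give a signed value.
+5.3

Distance in frame 1: 13.0. Distance in frame 2: 18.3.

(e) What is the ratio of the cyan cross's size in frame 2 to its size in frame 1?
0.6×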